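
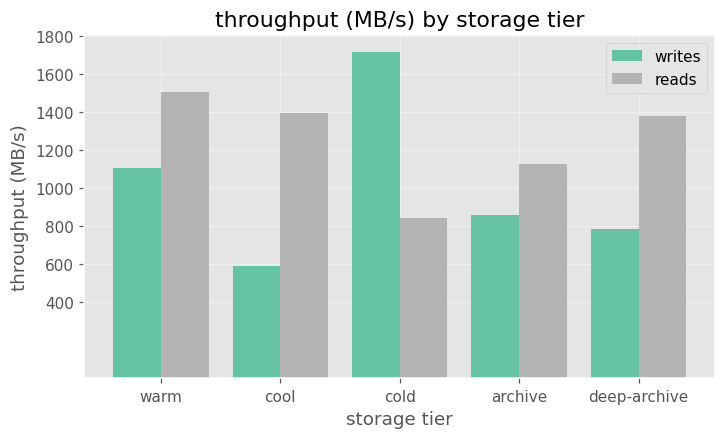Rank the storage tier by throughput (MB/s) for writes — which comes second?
Top 3 for writes: cold ≈ 1800, warm ≈ 1200, archive ≈ 800.

warm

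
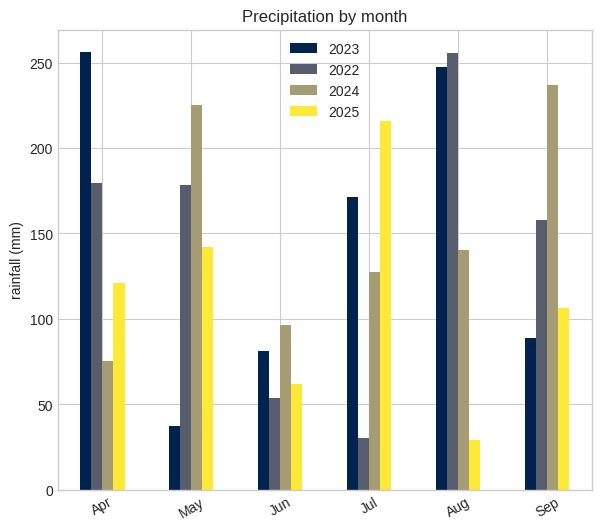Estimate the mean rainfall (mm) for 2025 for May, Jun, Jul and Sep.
(150 + 50 + 225 + 100) / 4 ≈ 131.

≈ 131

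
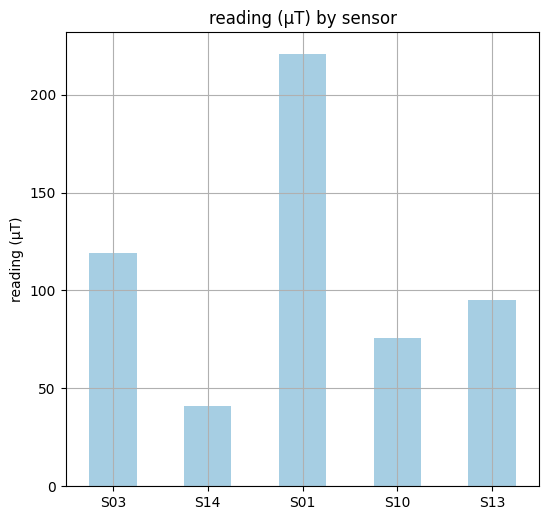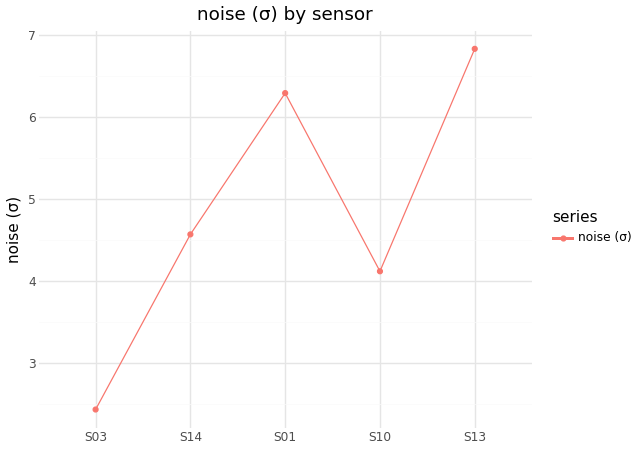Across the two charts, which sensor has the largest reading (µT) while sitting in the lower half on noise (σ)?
S03

Chart 2 median noise (σ) ≈ 5; below-median sensors: S03, S10. Among those, S03 has the highest reading (µT) (≈ 125).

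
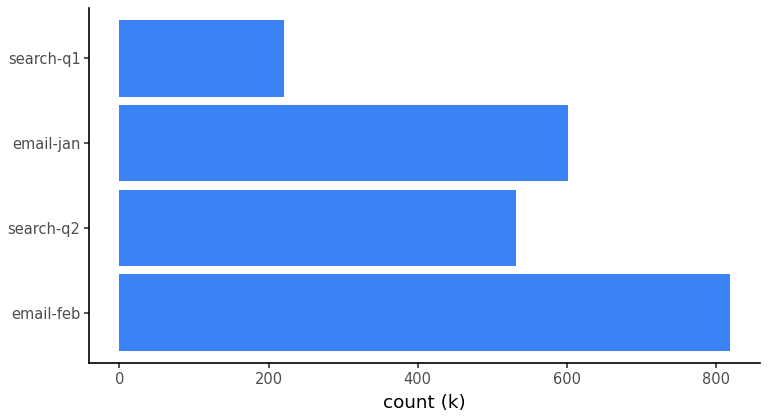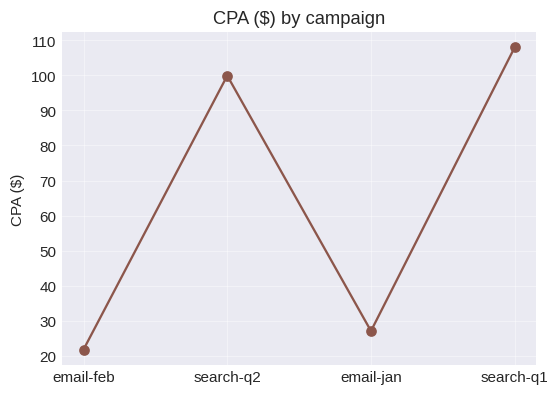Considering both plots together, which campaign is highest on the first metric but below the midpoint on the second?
Chart 2 median CPA ($) ≈ 60; below-median campaigns: email-feb, email-jan. Among those, email-feb has the highest count (k) (≈ 800).

email-feb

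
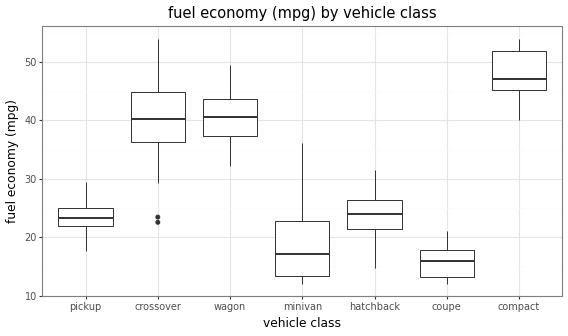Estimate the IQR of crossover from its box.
Q3 ≈ 45, Q1 ≈ 35; IQR ≈ 10.

≈ 10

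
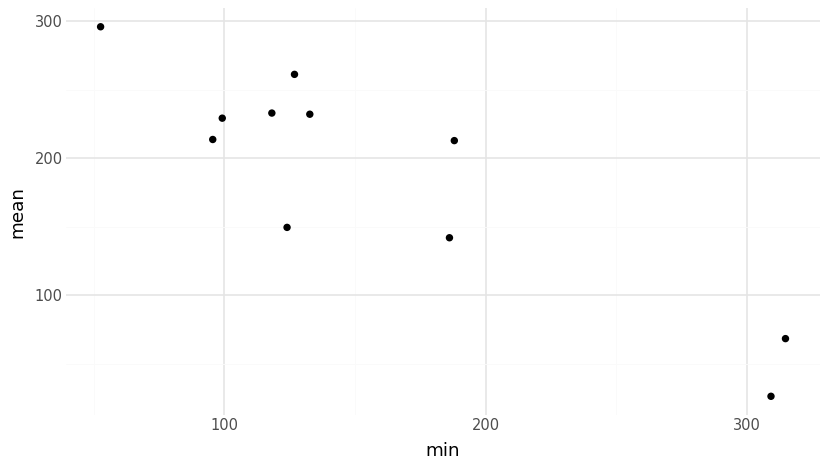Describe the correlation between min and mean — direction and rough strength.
negative, strong

Points are negatively correlated; strong (|r| ≈ 0.9).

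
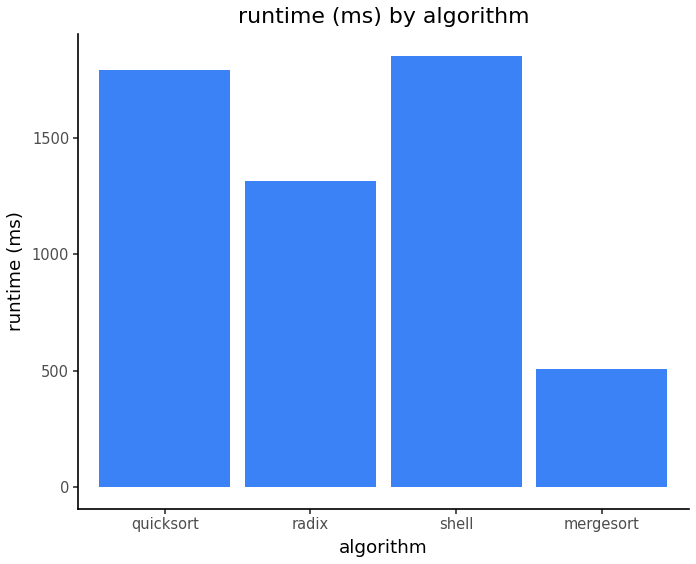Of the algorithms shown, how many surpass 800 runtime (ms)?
Above 800: quicksort, radix, shell.

3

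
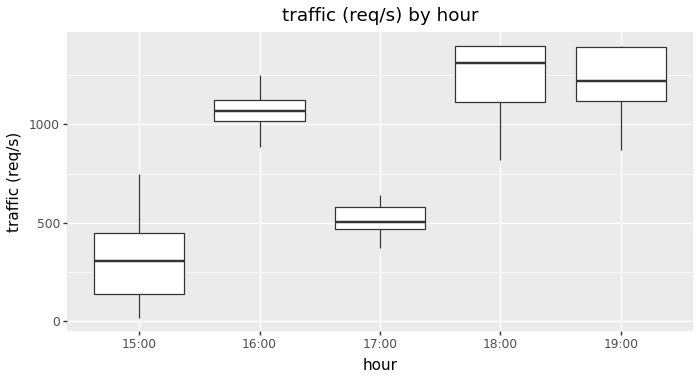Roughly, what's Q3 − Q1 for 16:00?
Q3 ≈ 1100, Q1 ≈ 1000; IQR ≈ 100.

≈ 100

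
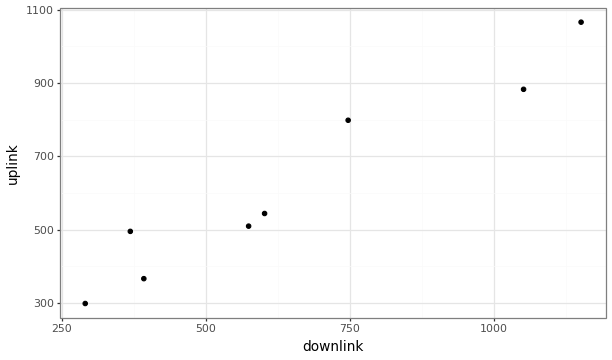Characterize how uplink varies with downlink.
positive, strong

Points are positively correlated; strong (|r| ≈ 1.0).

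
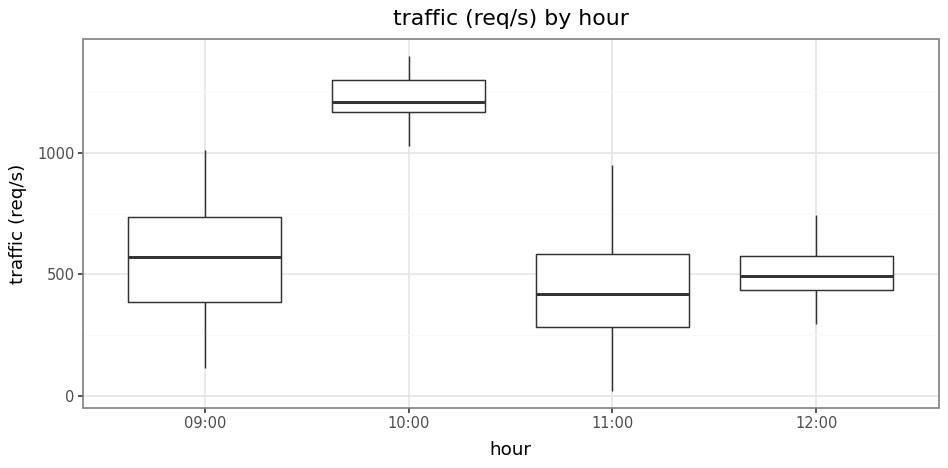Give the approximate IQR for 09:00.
≈ 300

Q3 ≈ 700, Q1 ≈ 400; IQR ≈ 300.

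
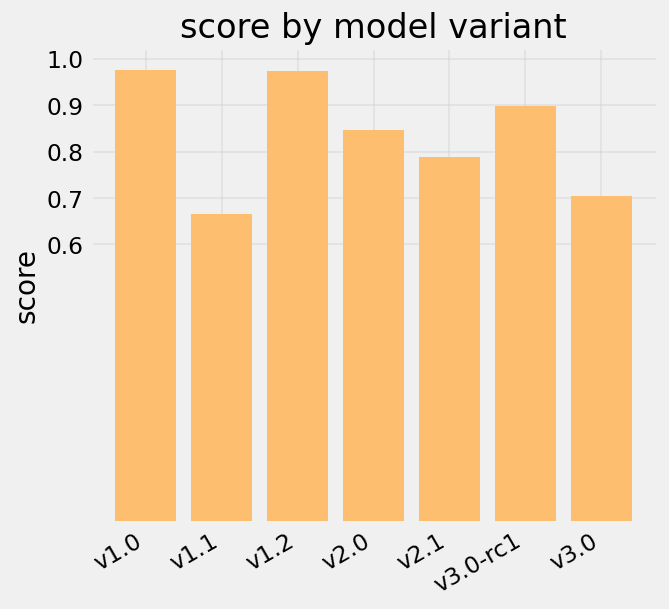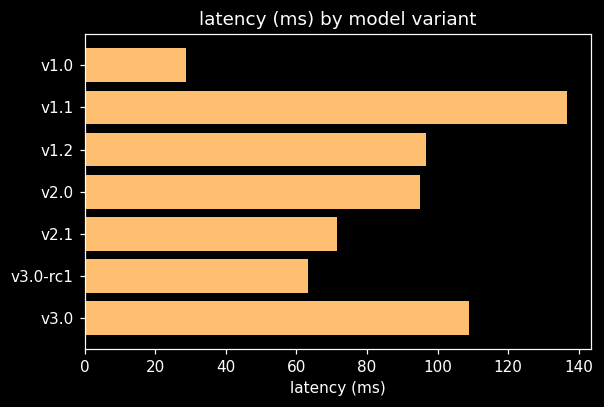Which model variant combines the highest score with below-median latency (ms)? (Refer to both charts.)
v1.0

Chart 2 median latency (ms) ≈ 100; below-median model variants: v1.0, v2.1, v3.0-rc1. Among those, v1.0 has the highest score (≈ 1).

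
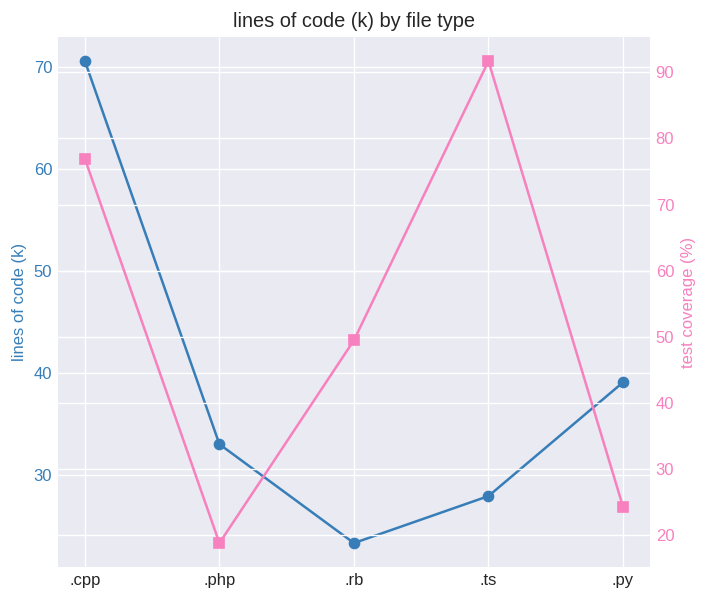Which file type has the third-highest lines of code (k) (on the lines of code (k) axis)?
Top 4 (on the lines of code (k) axis): .cpp ≈ 70, .py ≈ 40, .php ≈ 35, .ts ≈ 30.

.php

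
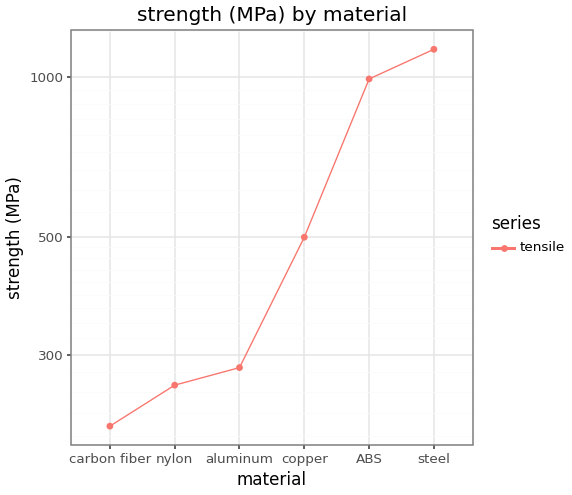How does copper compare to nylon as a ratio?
≈ 1.67×

copper ≈ 500, nylon ≈ 300; 500/300 ≈ 1.67.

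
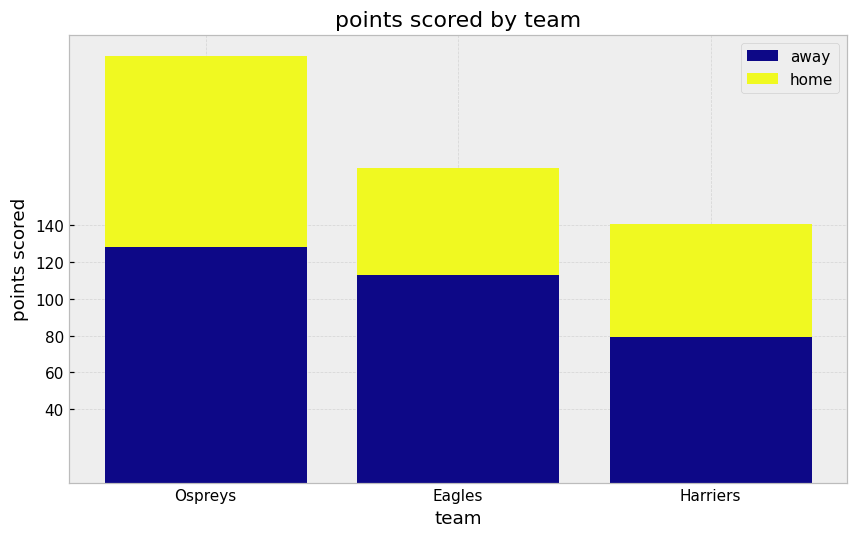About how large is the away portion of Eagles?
away top ≈ 120, bottom ≈ 0; segment ≈ 120.

≈ 120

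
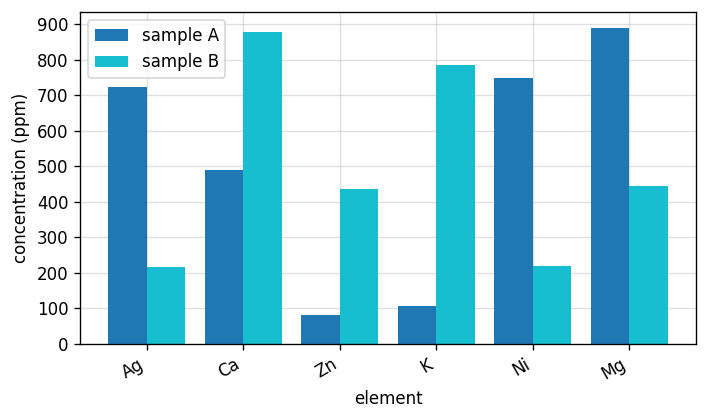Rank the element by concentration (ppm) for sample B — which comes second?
Top 3 for sample B: Ca ≈ 900, K ≈ 800, Mg ≈ 400.

K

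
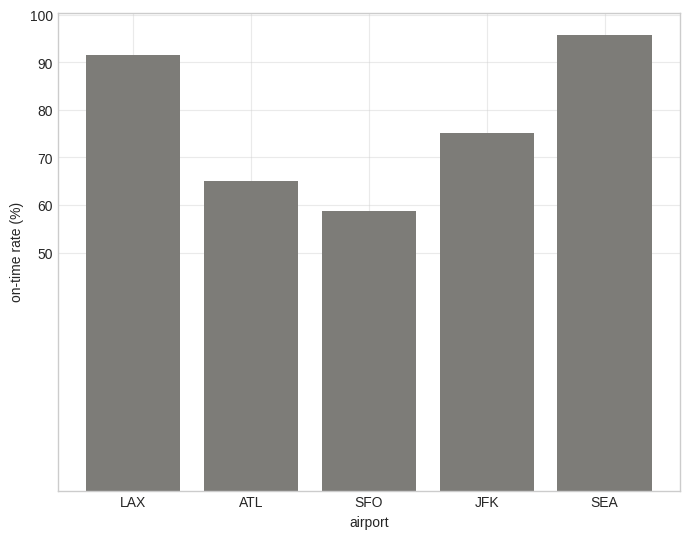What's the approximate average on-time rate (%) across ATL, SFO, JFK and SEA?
(60 + 60 + 80 + 100) / 4 ≈ 75.

≈ 75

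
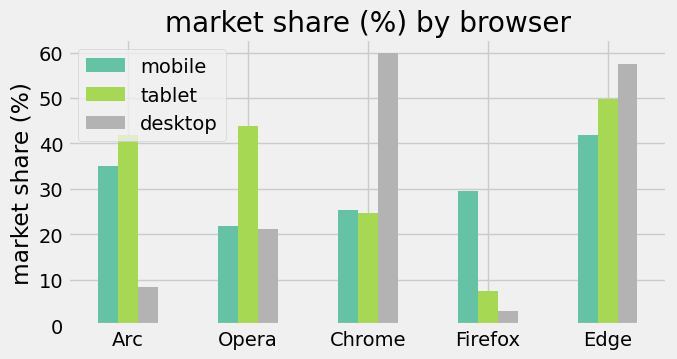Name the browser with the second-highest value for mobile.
Arc

Top 3 for mobile: Edge ≈ 40, Arc ≈ 35, Firefox ≈ 30.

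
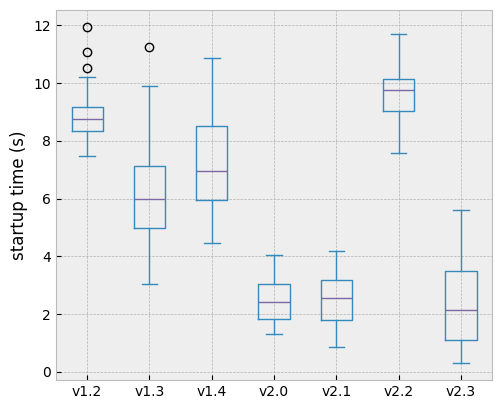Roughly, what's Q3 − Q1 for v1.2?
≈ 1

Q3 ≈ 9, Q1 ≈ 8; IQR ≈ 1.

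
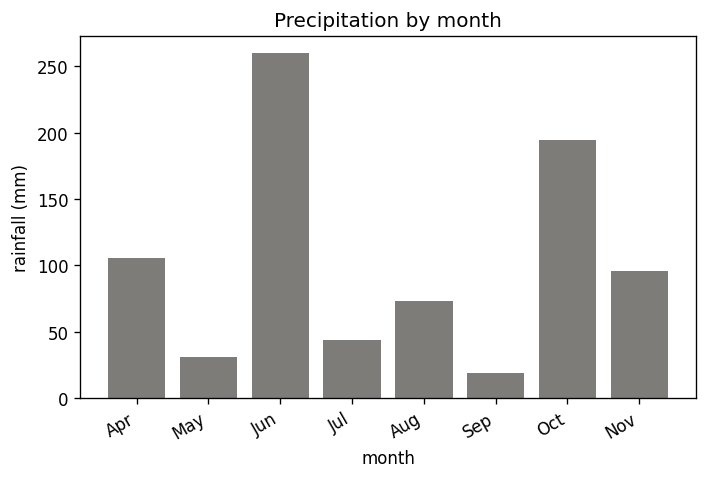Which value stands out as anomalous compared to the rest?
Jun ≈ 250; the rest sit between ≈ 25 and ≈ 200.

Jun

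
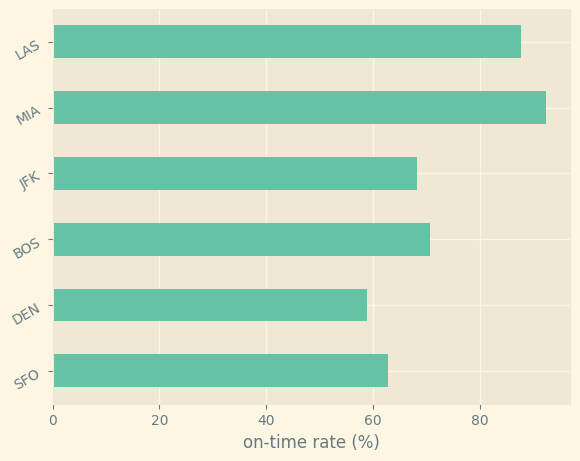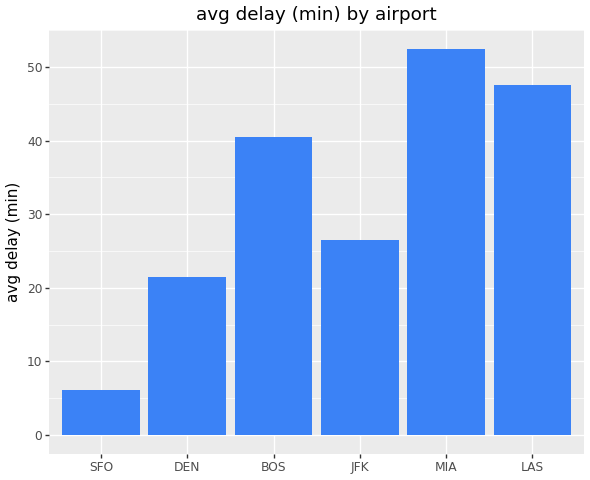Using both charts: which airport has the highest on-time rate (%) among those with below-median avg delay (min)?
JFK

Chart 2 median avg delay (min) ≈ 35; below-median airports: SFO, DEN, JFK. Among those, JFK has the highest on-time rate (%) (≈ 70).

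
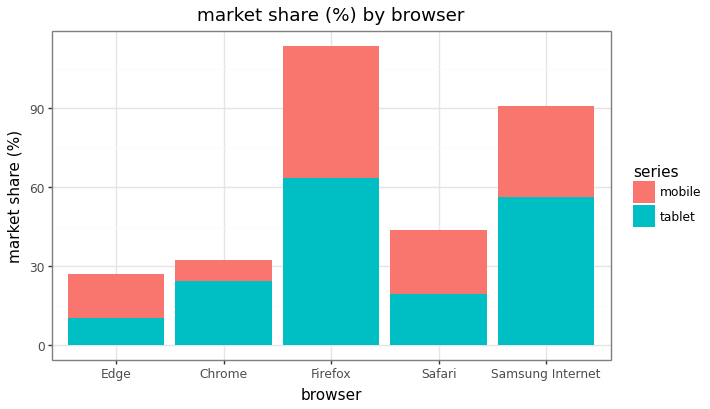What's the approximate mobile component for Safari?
≈ 20

mobile top ≈ 40, bottom ≈ 20; segment ≈ 20.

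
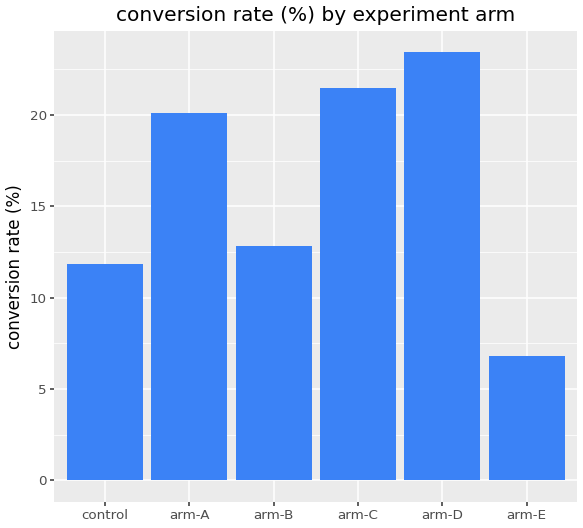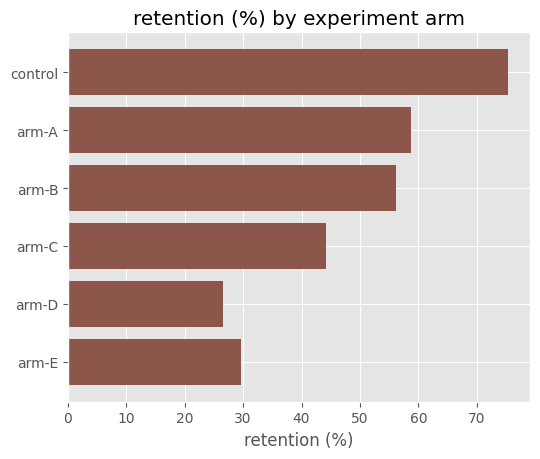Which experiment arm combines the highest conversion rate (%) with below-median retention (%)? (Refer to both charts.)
Chart 2 median retention (%) ≈ 50; below-median experiment arms: arm-C, arm-D, arm-E. Among those, arm-D has the highest conversion rate (%) (≈ 25).

arm-D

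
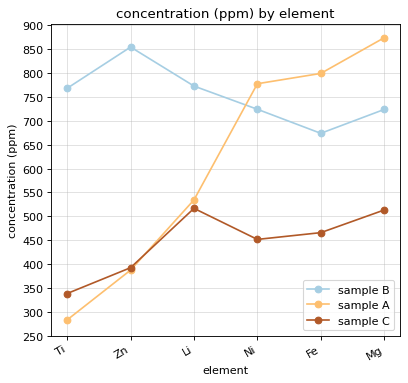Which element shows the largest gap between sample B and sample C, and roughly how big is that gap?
Zn: sample B ≈ 850, sample C ≈ 400 → gap ≈ 450. Next-largest (Ti) is only ≈ 400.

Zn, ≈ 450 ppm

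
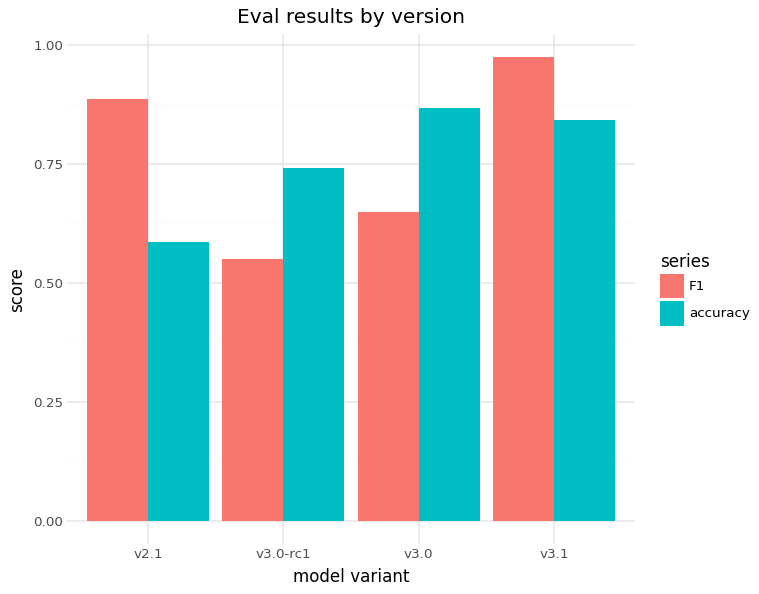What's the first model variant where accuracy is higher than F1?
v2.1: accuracy ≈ 0.6 vs F1 ≈ 0.9 (not yet); v3.0-rc1: accuracy ≈ 0.7 vs F1 ≈ 0.6 (first crossover).

v3.0-rc1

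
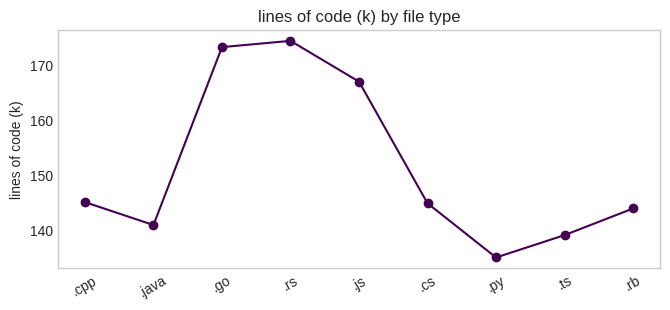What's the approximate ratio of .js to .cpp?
.js ≈ 165, .cpp ≈ 145; 165/145 ≈ 1.14.

≈ 1.14×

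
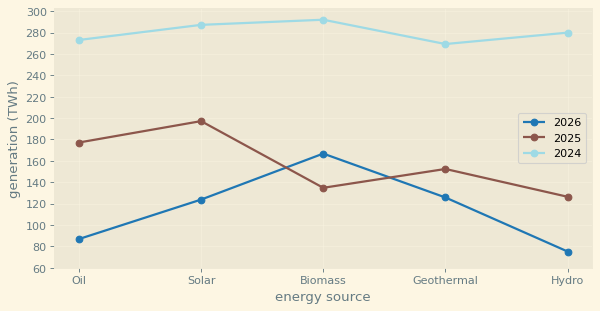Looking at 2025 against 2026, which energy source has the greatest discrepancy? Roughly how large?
Oil: 2025 ≈ 180, 2026 ≈ 80 → gap ≈ 100. Next-largest (Solar) is only ≈ 80.

Oil, ≈ 100 TWh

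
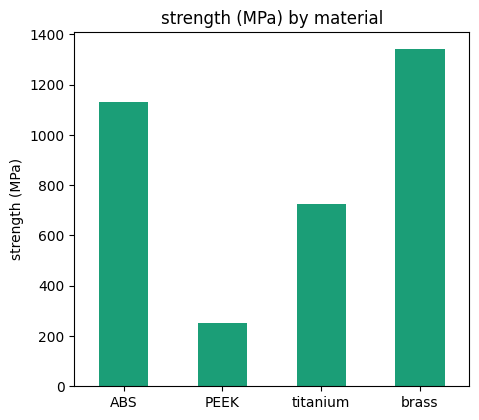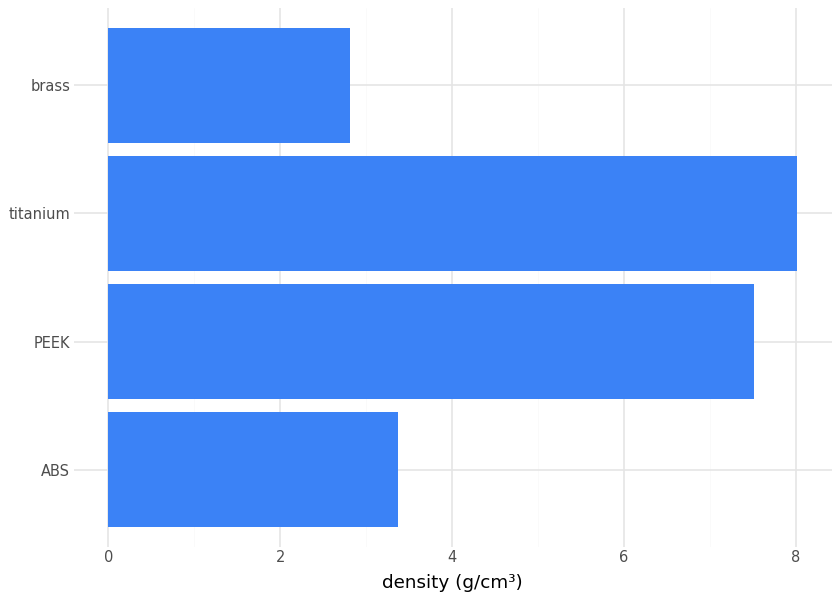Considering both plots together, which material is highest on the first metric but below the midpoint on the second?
brass

Chart 2 median density (g/cm³) ≈ 5; below-median materials: ABS, brass. Among those, brass has the highest strength (MPa) (≈ 1400).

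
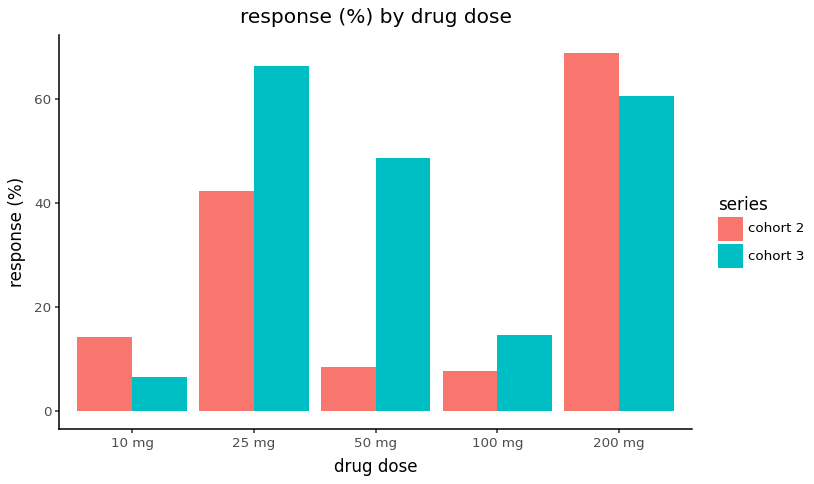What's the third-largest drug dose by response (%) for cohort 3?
Top 4 for cohort 3: 25 mg ≈ 70, 200 mg ≈ 60, 50 mg ≈ 50, 100 mg ≈ 10.

50 mg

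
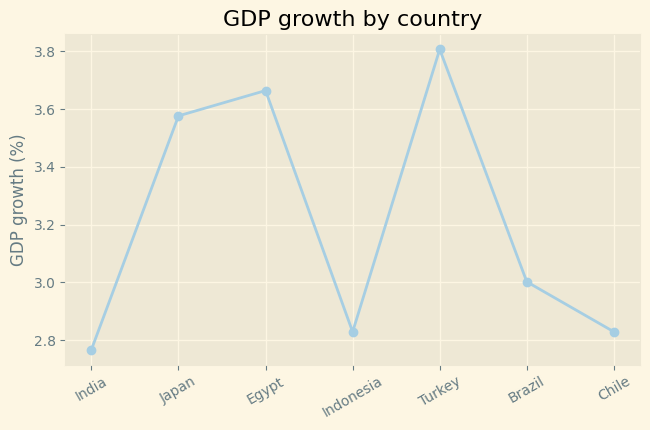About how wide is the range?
≈ 1.0

Max Turkey ≈ 3.8, min India ≈ 2.8; range ≈ 1.0.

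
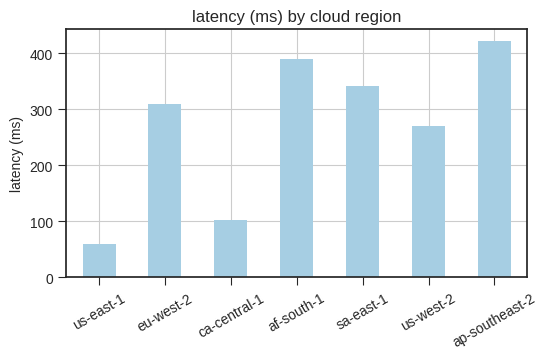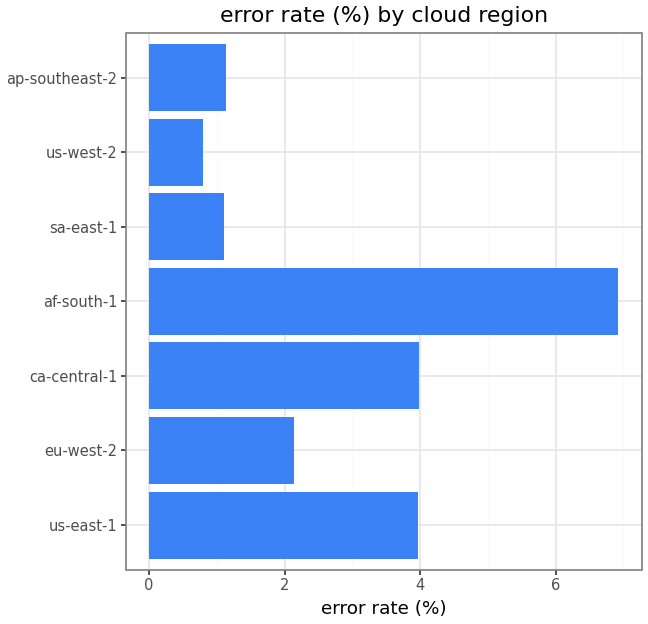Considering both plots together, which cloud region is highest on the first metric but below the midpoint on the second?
ap-southeast-2

Chart 2 median error rate (%) ≈ 2; below-median cloud regions: sa-east-1, us-west-2, ap-southeast-2. Among those, ap-southeast-2 has the highest latency (ms) (≈ 400).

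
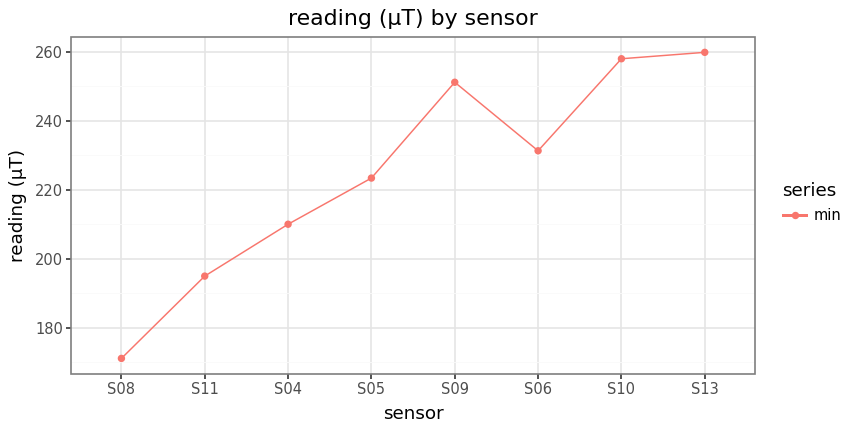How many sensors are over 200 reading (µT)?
6

Above 200: S04, S05, S09, S06, S10, S13.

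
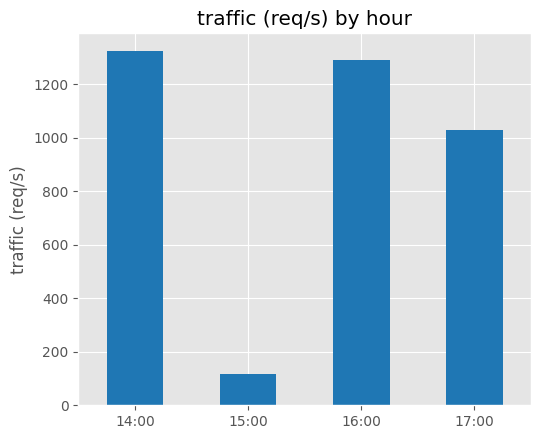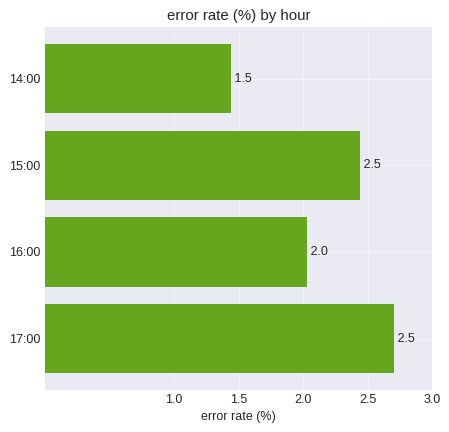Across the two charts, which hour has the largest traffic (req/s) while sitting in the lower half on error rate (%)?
14:00

Chart 2 median error rate (%) ≈ 2; below-median hours: 14:00, 16:00. Among those, 14:00 has the highest traffic (req/s) (≈ 1400).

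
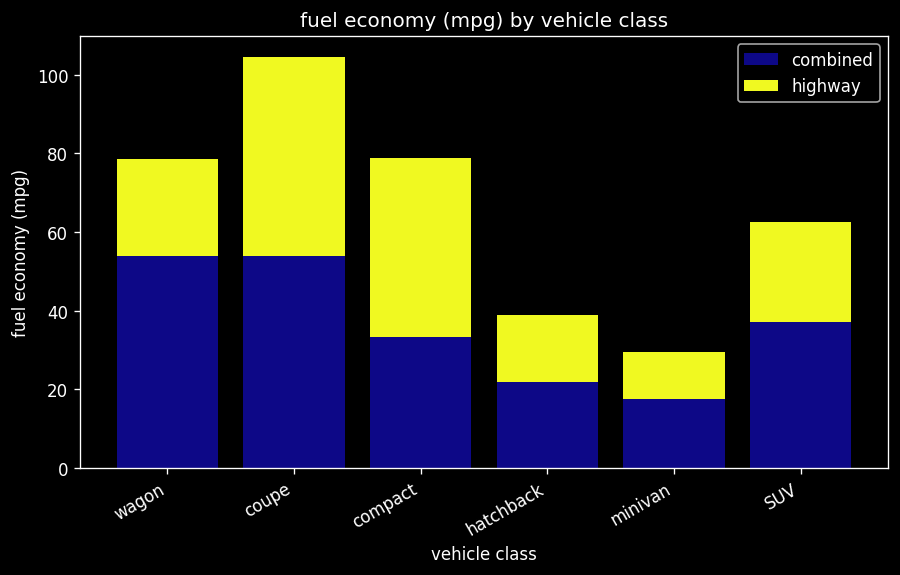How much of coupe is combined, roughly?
≈ 50

combined top ≈ 50, bottom ≈ 0; segment ≈ 50.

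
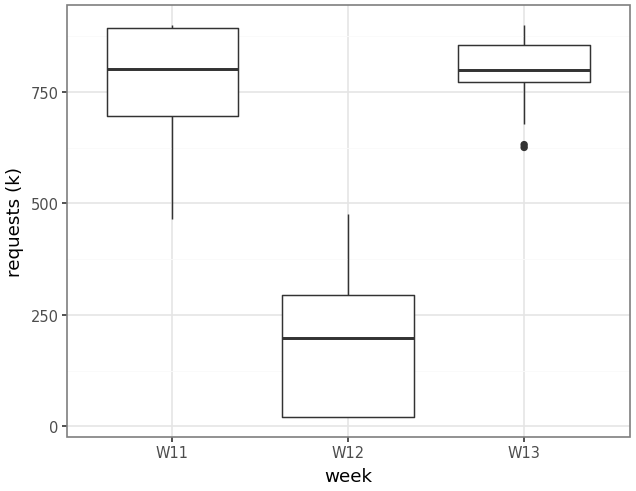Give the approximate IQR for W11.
Q3 ≈ 900, Q1 ≈ 700; IQR ≈ 200.

≈ 200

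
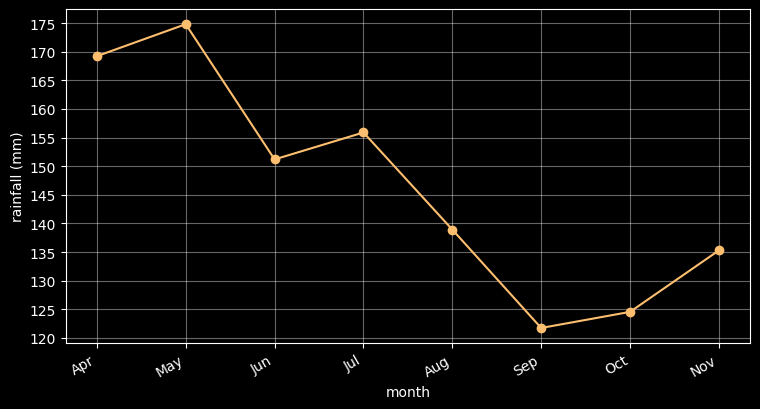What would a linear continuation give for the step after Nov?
Last three: 120, 125, 135 → slope ≈ 7.5/step → next ≈ 142.5.

≈ 142.5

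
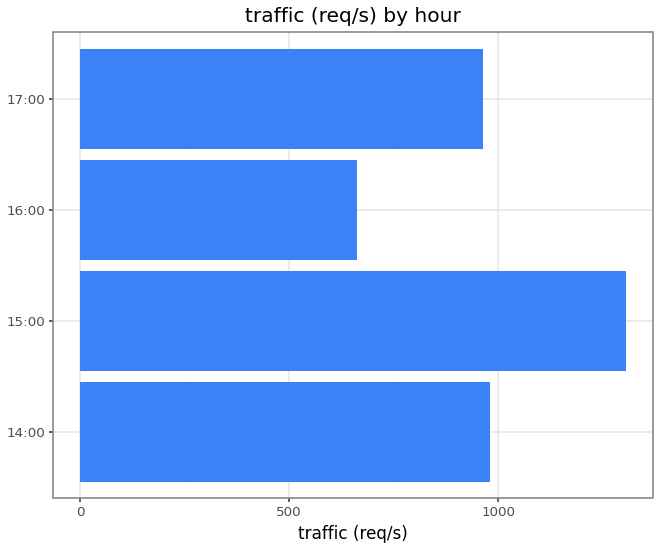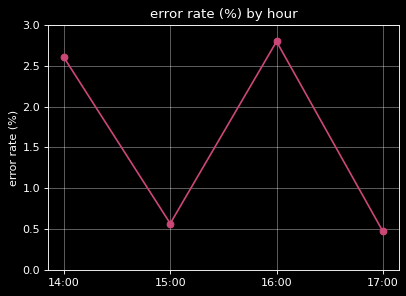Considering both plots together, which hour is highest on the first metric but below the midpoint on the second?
Chart 2 median error rate (%) ≈ 1.5; below-median hours: 15:00, 17:00. Among those, 15:00 has the highest traffic (req/s) (≈ 1400).

15:00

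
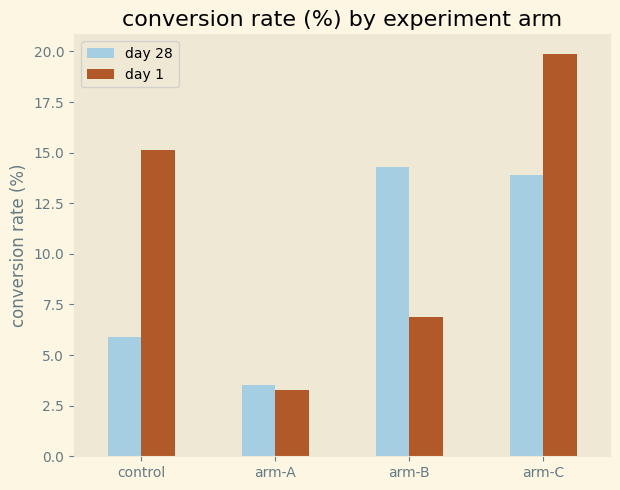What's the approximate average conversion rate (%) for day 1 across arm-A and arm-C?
≈ 12

(4 + 20) / 2 ≈ 12.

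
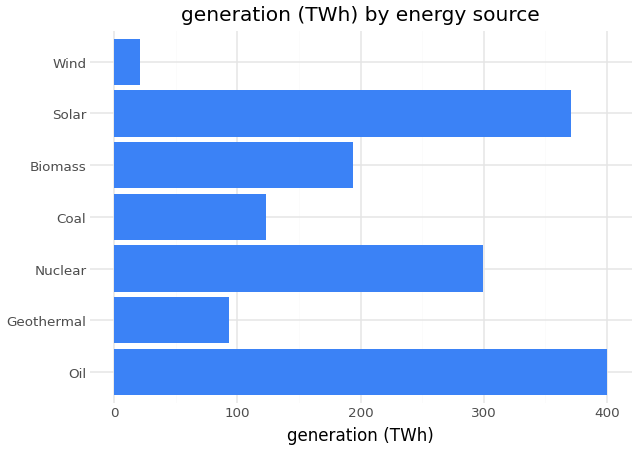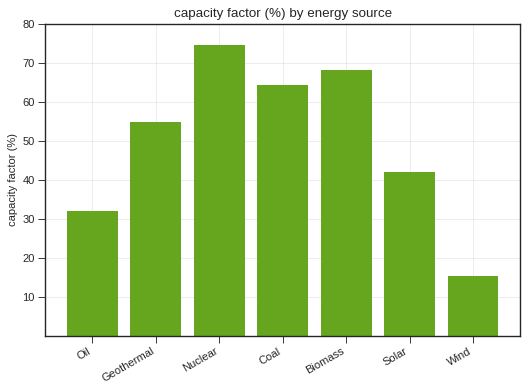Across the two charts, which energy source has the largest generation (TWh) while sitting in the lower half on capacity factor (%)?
Chart 2 median capacity factor (%) ≈ 50; below-median energy sources: Oil, Solar, Wind. Among those, Oil has the highest generation (TWh) (≈ 400).

Oil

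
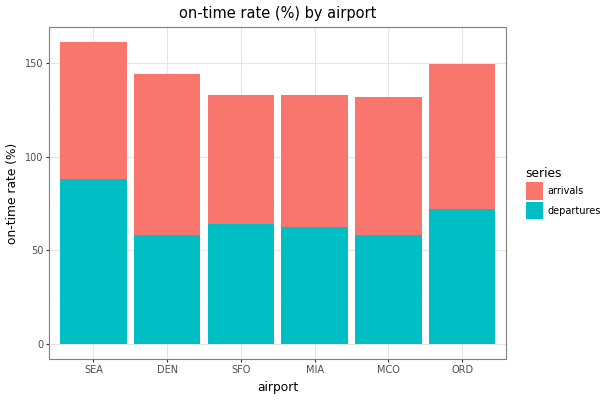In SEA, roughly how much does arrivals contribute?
arrivals top ≈ 160, bottom ≈ 80; segment ≈ 80.

≈ 80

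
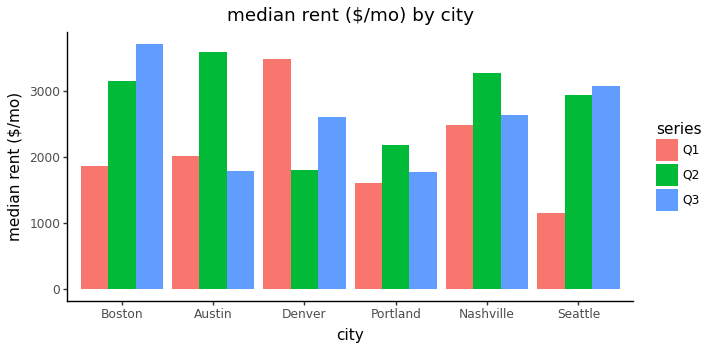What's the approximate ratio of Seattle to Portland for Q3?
≈ 1.5×

Seattle ≈ 3000, Portland ≈ 2000; 3000/2000 ≈ 1.5.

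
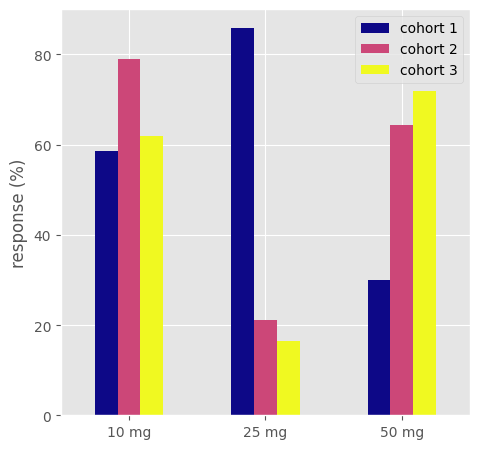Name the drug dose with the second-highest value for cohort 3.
Top 3 for cohort 3: 50 mg ≈ 70, 10 mg ≈ 60, 25 mg ≈ 20.

10 mg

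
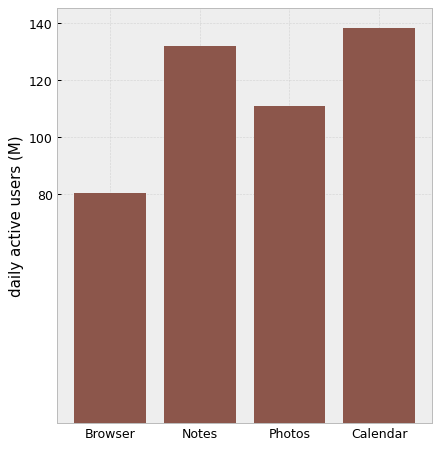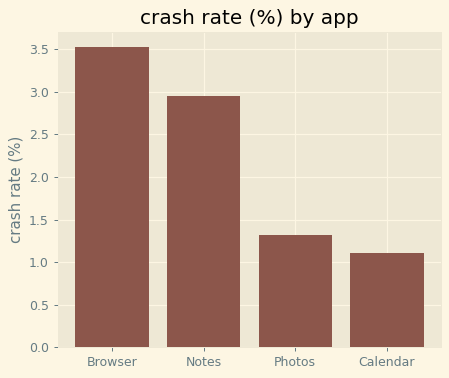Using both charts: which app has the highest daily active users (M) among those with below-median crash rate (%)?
Calendar

Chart 2 median crash rate (%) ≈ 2; below-median apps: Photos, Calendar. Among those, Calendar has the highest daily active users (M) (≈ 140).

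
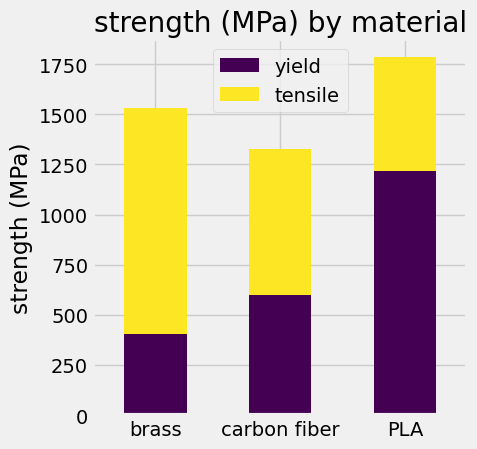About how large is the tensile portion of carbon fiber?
tensile top ≈ 1400, bottom ≈ 600; segment ≈ 800.

≈ 800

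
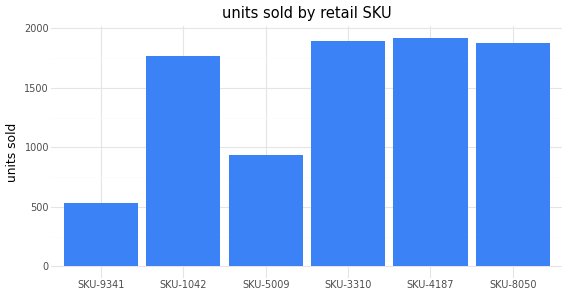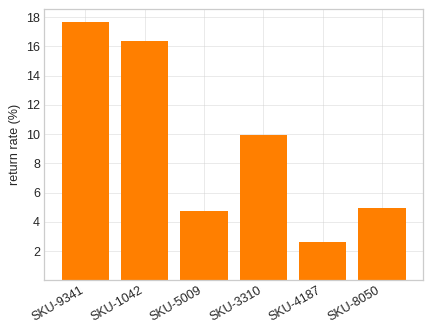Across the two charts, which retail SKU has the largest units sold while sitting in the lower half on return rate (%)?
SKU-4187

Chart 2 median return rate (%) ≈ 8; below-median retail SKUs: SKU-5009, SKU-4187, SKU-8050. Among those, SKU-4187 has the highest units sold (≈ 2000).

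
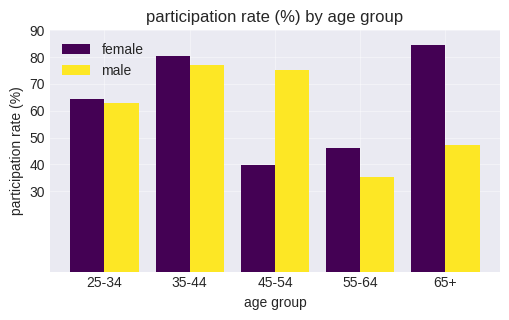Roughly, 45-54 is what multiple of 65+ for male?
≈ 1.6×

45-54 ≈ 80, 65+ ≈ 50; 80/50 ≈ 1.6.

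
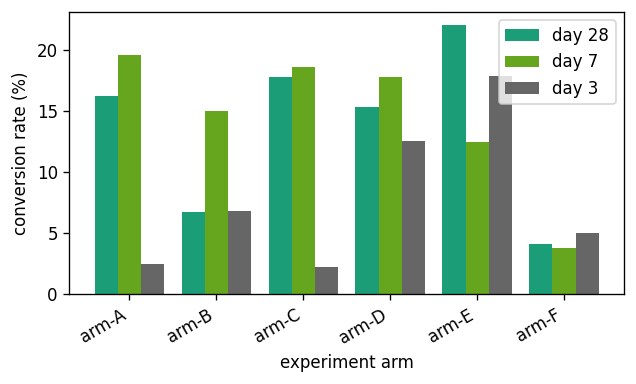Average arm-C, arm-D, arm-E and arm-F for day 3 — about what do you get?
≈ 9

(2 + 12 + 18 + 4) / 4 ≈ 9.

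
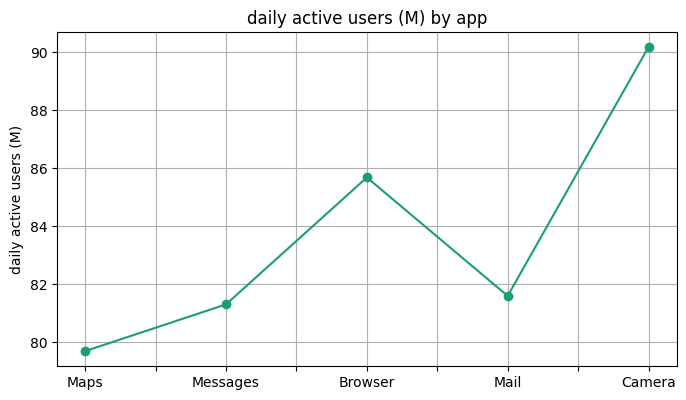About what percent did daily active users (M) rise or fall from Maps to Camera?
Maps ≈ 80, Camera ≈ 90; (90 − 80) / 80 ≈ +12.5%.

≈ +12.5%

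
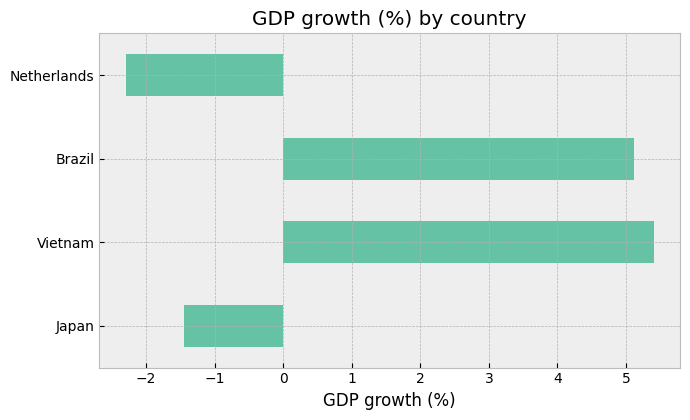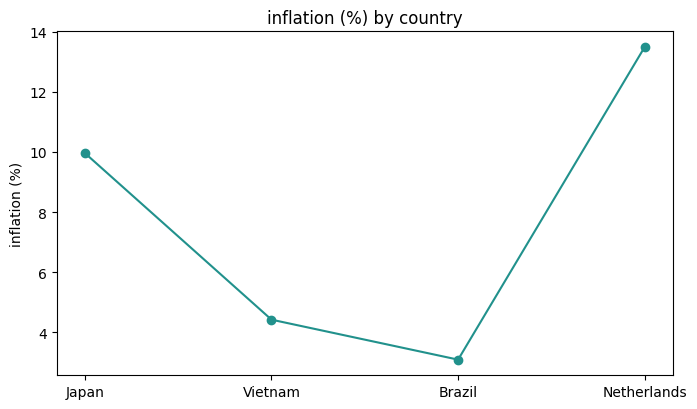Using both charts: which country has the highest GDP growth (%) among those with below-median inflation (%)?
Chart 2 median inflation (%) ≈ 8; below-median countries: Vietnam, Brazil. Among those, Vietnam has the highest GDP growth (%) (≈ 5.5).

Vietnam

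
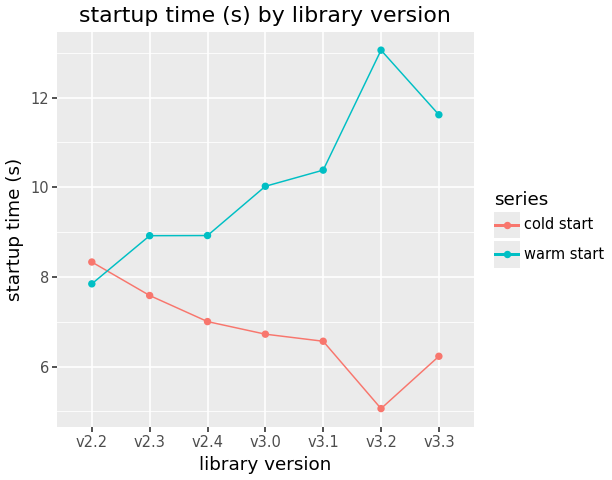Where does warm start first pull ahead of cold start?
v2.2: warm start ≈ 8 vs cold start ≈ 8 (not yet); v2.3: warm start ≈ 9 vs cold start ≈ 8 (first crossover).

v2.3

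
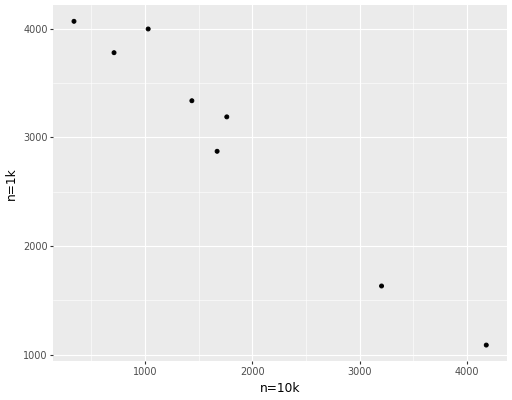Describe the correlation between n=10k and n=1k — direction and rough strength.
negative, strong

Points are negatively correlated; strong (|r| ≈ 1.0).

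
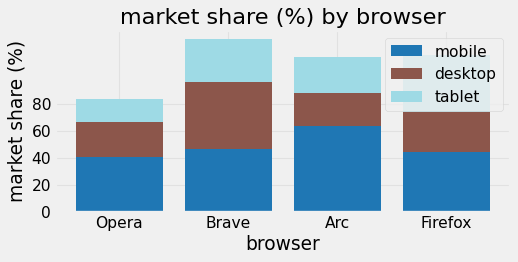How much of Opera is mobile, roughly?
mobile top ≈ 40, bottom ≈ 0; segment ≈ 40.

≈ 40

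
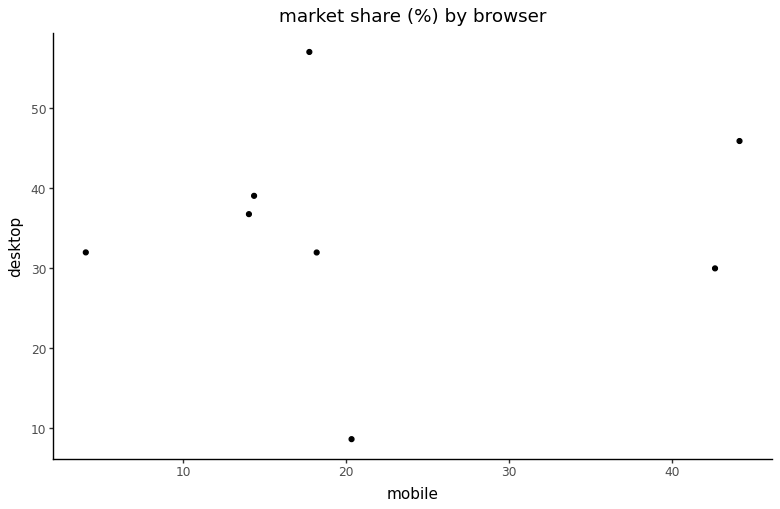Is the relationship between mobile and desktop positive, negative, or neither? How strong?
Points are roughly uncorrelated; weak (|r| ≈ 0.1).

no clear correlation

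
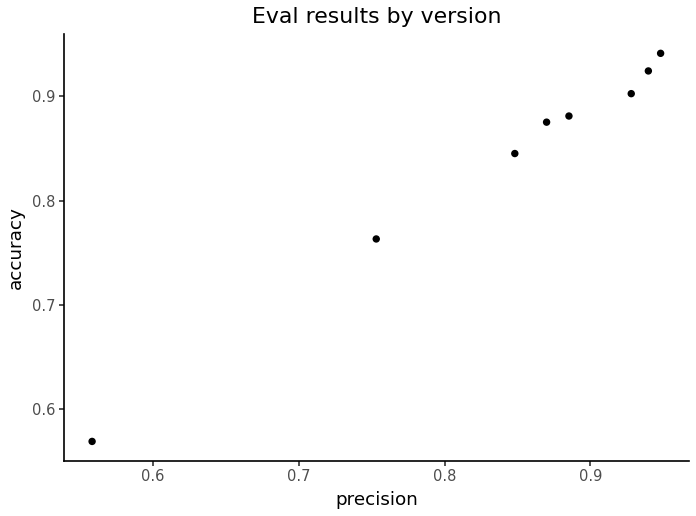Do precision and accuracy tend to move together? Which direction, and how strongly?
positive, strong

Points are positively correlated; strong (|r| ≈ 1.0).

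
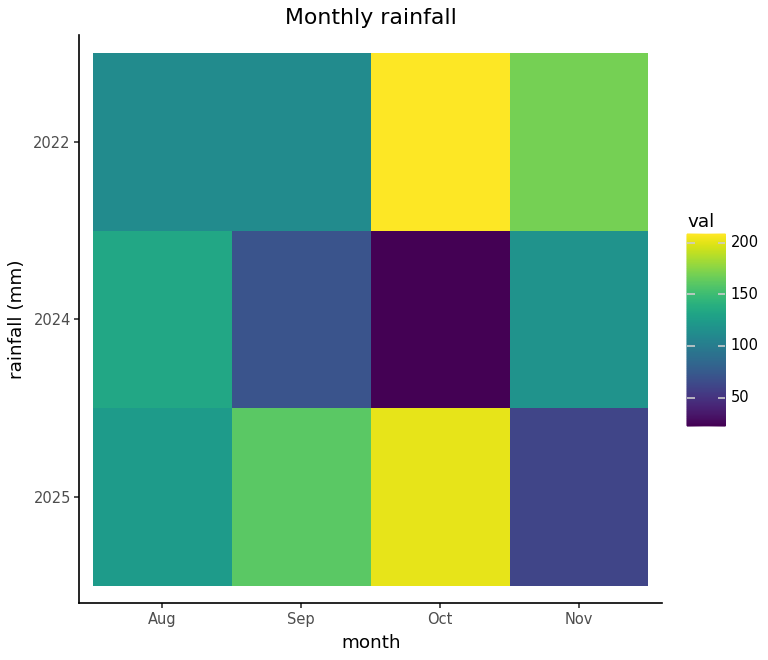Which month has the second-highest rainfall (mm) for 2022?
Nov

Top 3 for 2022: Oct ≈ 200, Nov ≈ 160, Sep ≈ 120.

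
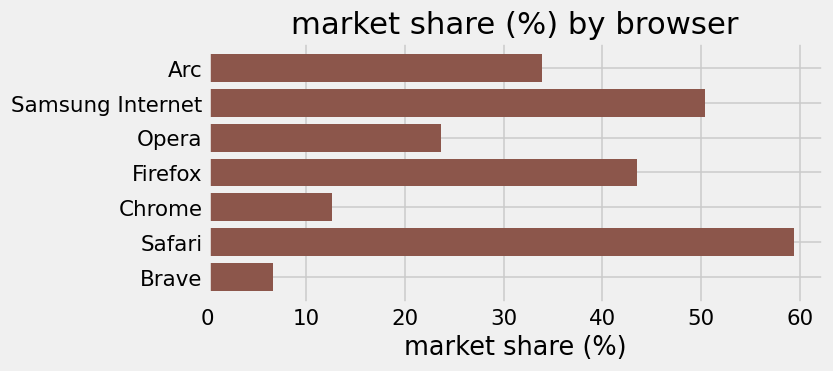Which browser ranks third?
Top 4: Safari ≈ 60, Samsung Internet ≈ 50, Firefox ≈ 45, Arc ≈ 35.

Firefox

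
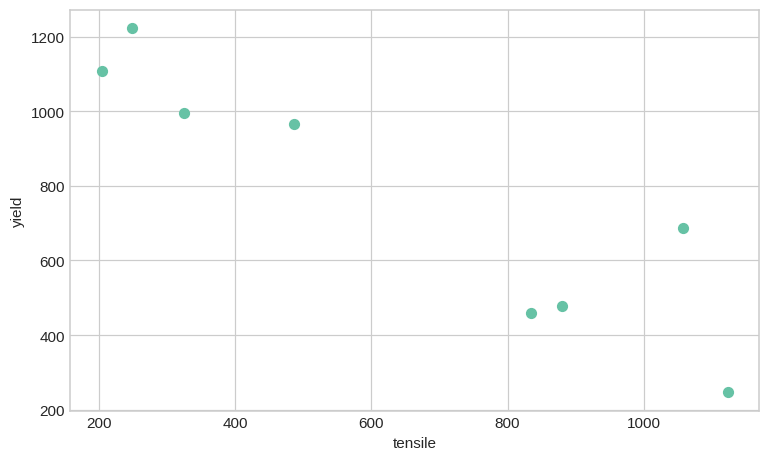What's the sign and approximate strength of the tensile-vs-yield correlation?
negative, strong

Points are negatively correlated; strong (|r| ≈ 0.9).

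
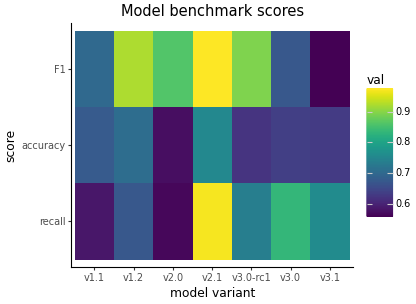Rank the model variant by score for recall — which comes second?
Top 3 for recall: v2.1 ≈ 0.95, v3.0 ≈ 0.85, v3.1 ≈ 0.75.

v3.0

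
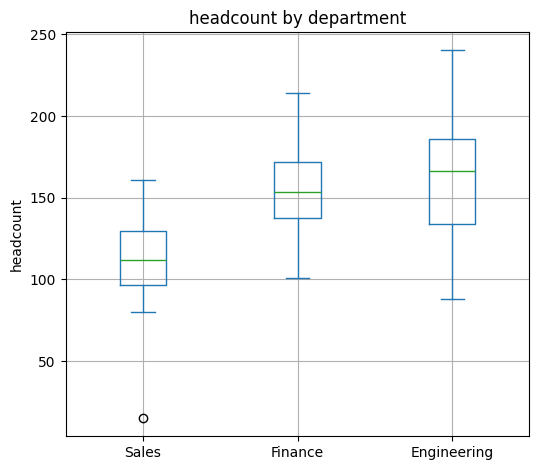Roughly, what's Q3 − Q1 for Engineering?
≈ 50

Q3 ≈ 185, Q1 ≈ 135; IQR ≈ 50.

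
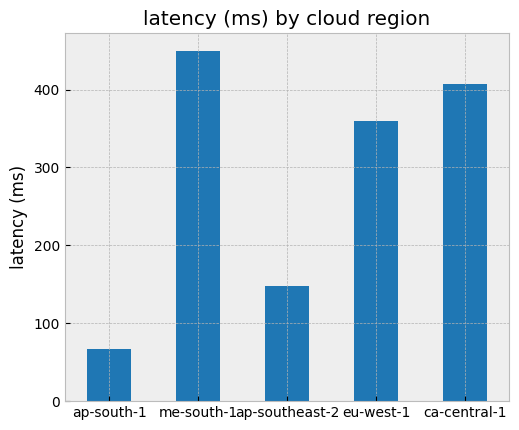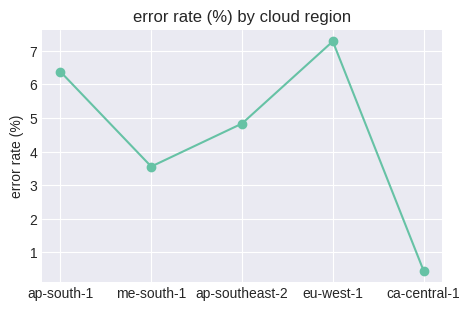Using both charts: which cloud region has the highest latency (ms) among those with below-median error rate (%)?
Chart 2 median error rate (%) ≈ 5; below-median cloud regions: me-south-1, ca-central-1. Among those, me-south-1 has the highest latency (ms) (≈ 450).

me-south-1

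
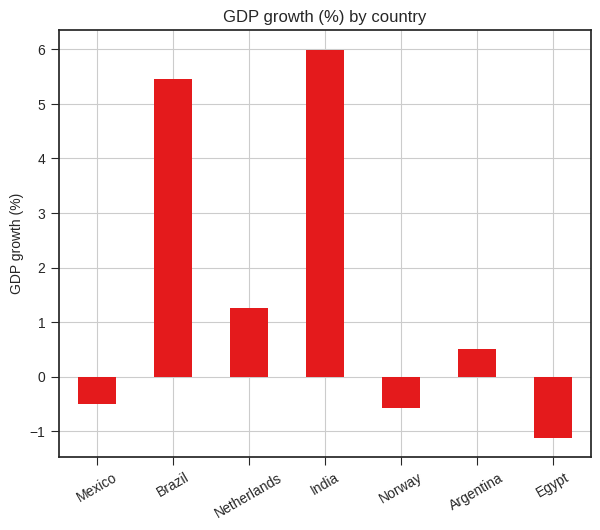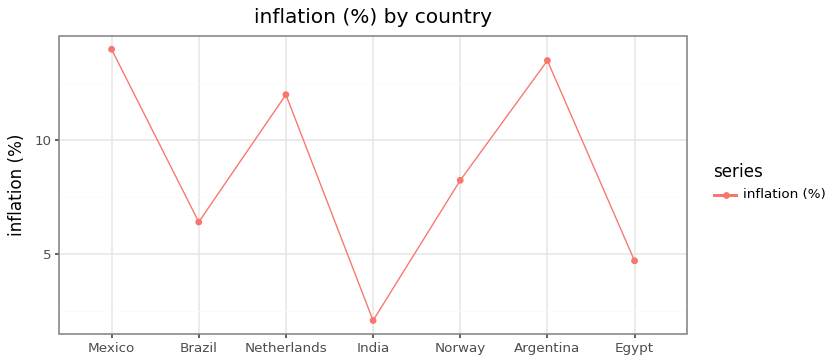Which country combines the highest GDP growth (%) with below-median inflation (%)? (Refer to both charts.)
India

Chart 2 median inflation (%) ≈ 8; below-median countries: Brazil, India, Egypt. Among those, India has the highest GDP growth (%) (≈ 6).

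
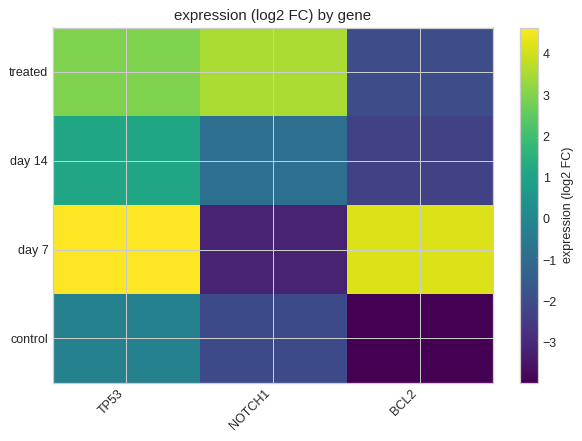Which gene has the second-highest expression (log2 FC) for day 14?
NOTCH1

Top 3 for day 14: TP53 ≈ 1, NOTCH1 ≈ -1, BCL2 ≈ -2.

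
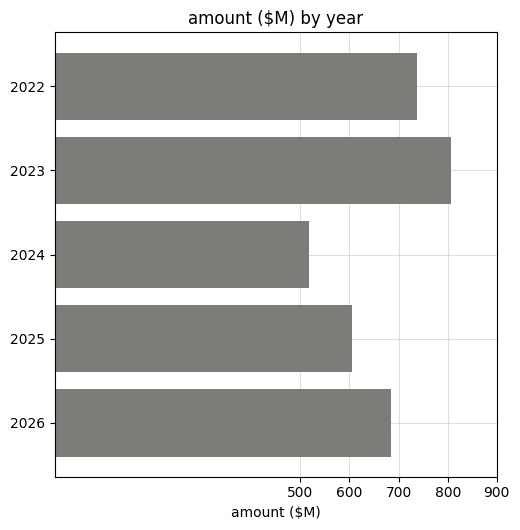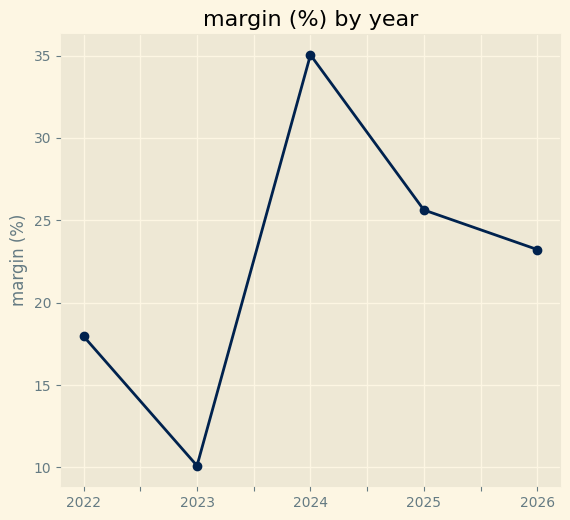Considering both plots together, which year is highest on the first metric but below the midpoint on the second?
Chart 2 median margin (%) ≈ 25; below-median years: 2022, 2023. Among those, 2023 has the highest amount ($M) (≈ 800).

2023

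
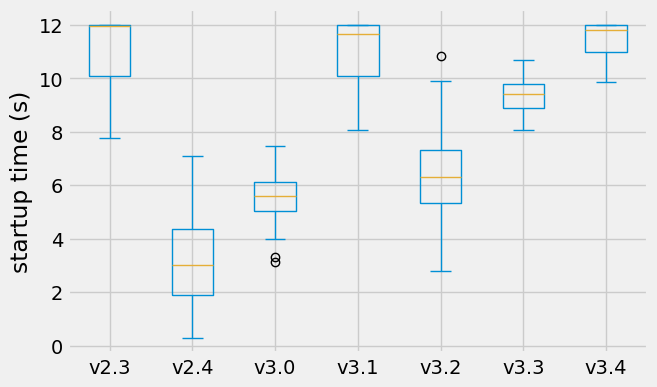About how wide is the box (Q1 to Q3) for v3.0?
≈ 1

Q3 ≈ 6, Q1 ≈ 5; IQR ≈ 1.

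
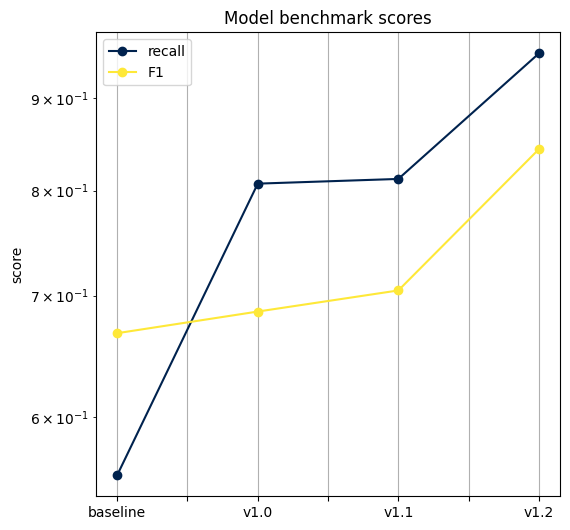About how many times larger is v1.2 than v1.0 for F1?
≈ 1.21×

v1.2 ≈ 0.85, v1.0 ≈ 0.70; 0.85/0.70 ≈ 1.21.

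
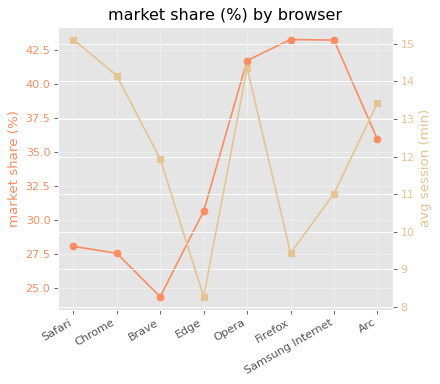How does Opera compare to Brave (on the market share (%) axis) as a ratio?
Opera ≈ 42, Brave ≈ 24; 42/24 ≈ 1.75.

≈ 1.75×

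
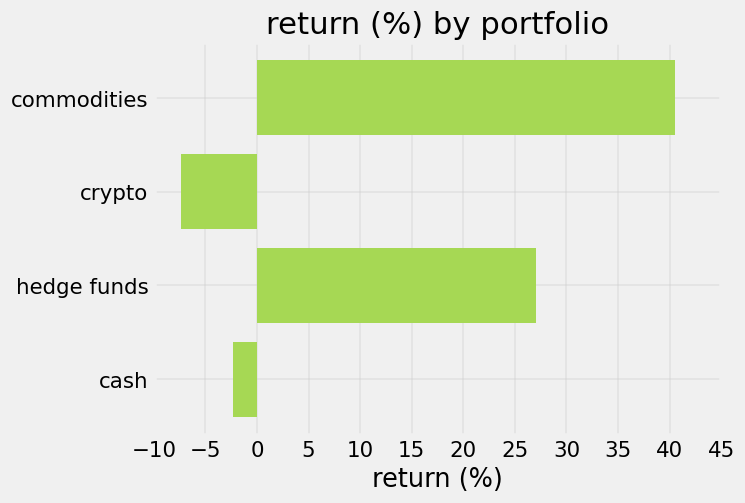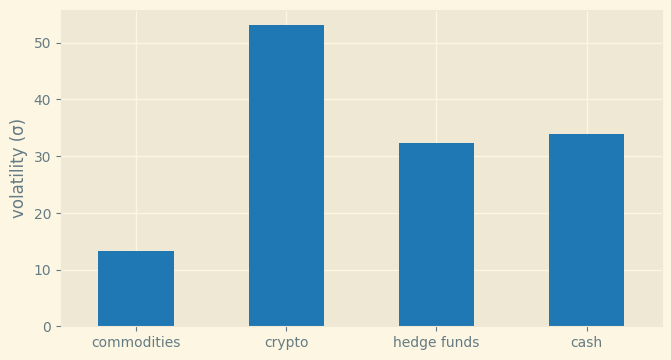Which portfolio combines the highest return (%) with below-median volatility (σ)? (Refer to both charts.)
Chart 2 median volatility (σ) ≈ 35; below-median portfolios: commodities, hedge funds. Among those, commodities has the highest return (%) (≈ 40).

commodities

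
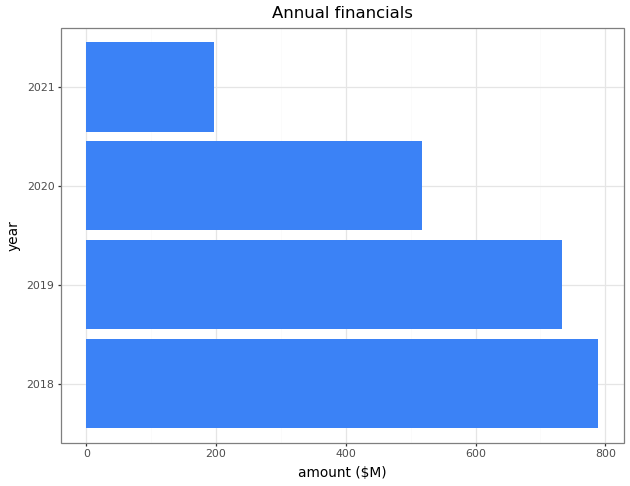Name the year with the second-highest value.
2019

Top 3: 2018 ≈ 800, 2019 ≈ 700, 2020 ≈ 500.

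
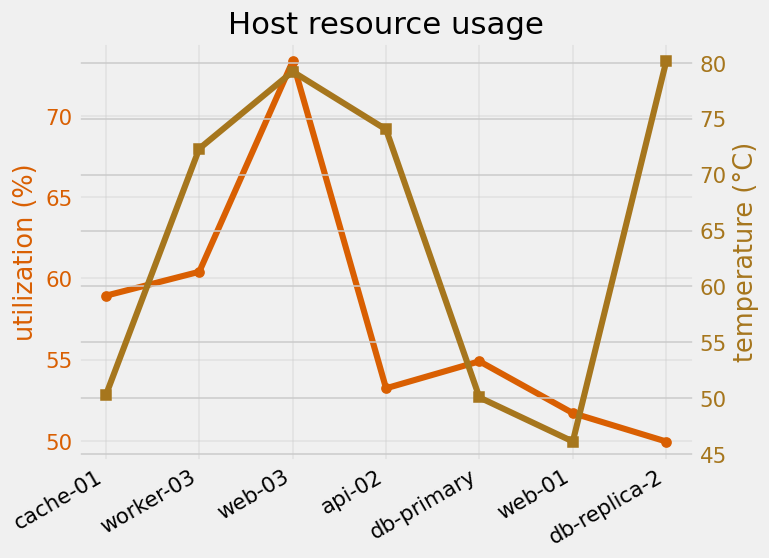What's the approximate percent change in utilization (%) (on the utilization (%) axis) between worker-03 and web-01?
≈ -13.3%

worker-03 ≈ 60, web-01 ≈ 52; (52 − 60) / 60 ≈ -13.3%.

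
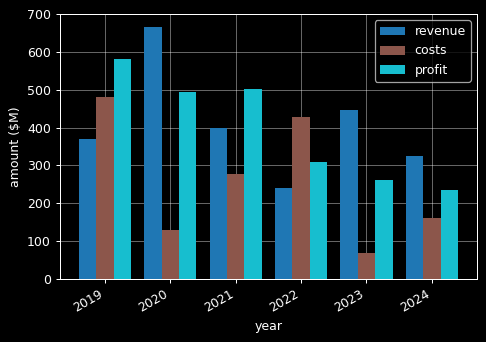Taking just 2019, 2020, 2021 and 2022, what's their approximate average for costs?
(500 + 100 + 300 + 400) / 4 ≈ 325.

≈ 325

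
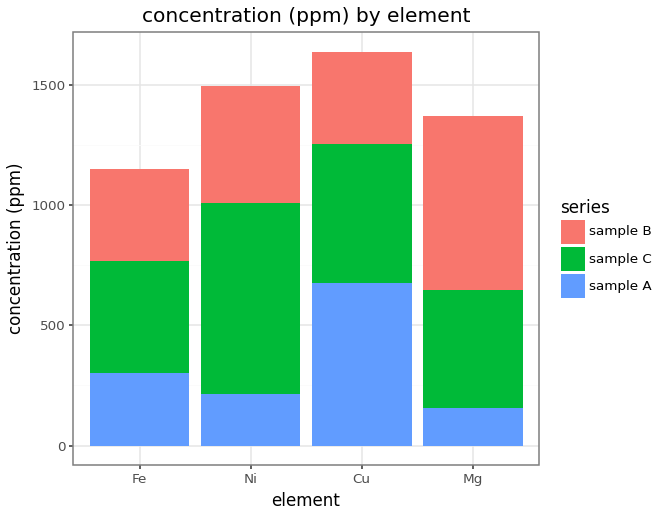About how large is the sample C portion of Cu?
≈ 600

sample C top ≈ 1200, bottom ≈ 600; segment ≈ 600.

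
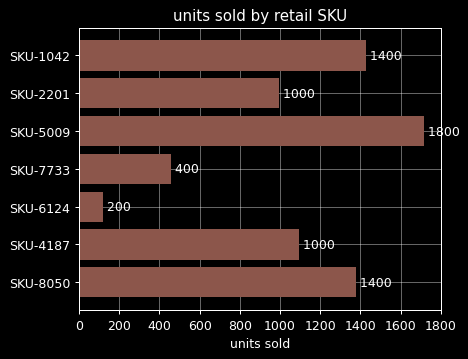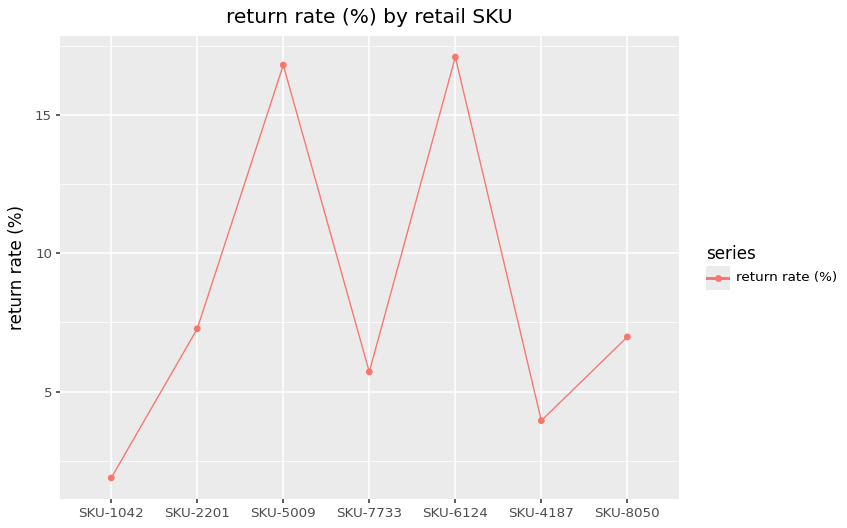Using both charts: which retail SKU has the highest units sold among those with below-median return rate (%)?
Chart 2 median return rate (%) ≈ 6; below-median retail SKUs: SKU-1042, SKU-7733, SKU-4187. Among those, SKU-1042 has the highest units sold (≈ 1400).

SKU-1042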